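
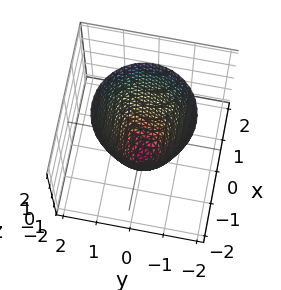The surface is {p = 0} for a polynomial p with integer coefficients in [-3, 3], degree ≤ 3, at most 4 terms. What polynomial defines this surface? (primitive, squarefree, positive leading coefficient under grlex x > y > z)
The degree is 2 — a generic line meets the surface in up to 2 points.
By symmetry, the z-axis is an axis of rotation, so x and y enter only as x² + y².
Checking where it meets the axes: the y-axis gridline crossings are at y ∈ {-1, 1}; a circular section at z = -1 has radius between 0 and 1; it meets the z-axis at z = -2 (among the integer gridlines); among the integer gridlines, it crosses the x-axis at x ∈ {-1, 1}.
These observations pin down the coefficients.

2*x^2 + 2*y^2 - z - 2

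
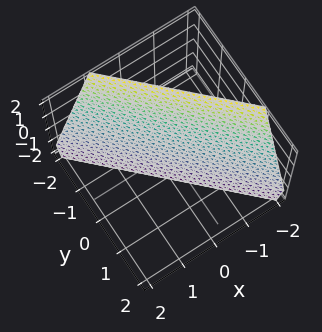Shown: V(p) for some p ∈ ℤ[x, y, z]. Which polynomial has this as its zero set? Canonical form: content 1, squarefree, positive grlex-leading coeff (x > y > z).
First, deg p = 1.
Next, reading off the gridlines: it crosses the z-axis at the gridline z = -2.
Finally, together with the visible shape, these determine p as stated.

3*x + 3*y + z + 2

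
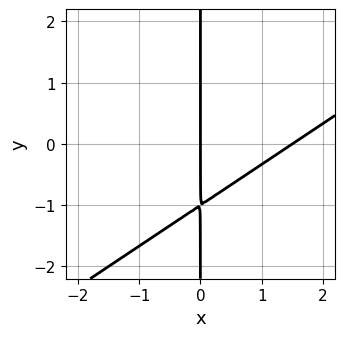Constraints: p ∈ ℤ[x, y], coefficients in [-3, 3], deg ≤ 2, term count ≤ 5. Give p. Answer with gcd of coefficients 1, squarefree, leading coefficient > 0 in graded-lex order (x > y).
2*x^2 - 3*x*y - 3*x

(a) deg p = 2. The shape is more complex than any degree-1 curve.
(b) Observable constraints: it meets the x-axis at x = 0 (among the integer gridlines); the visible y-axis segment lies entirely on the curve.
(c) The integer polynomial consistent with all of this is the stated p.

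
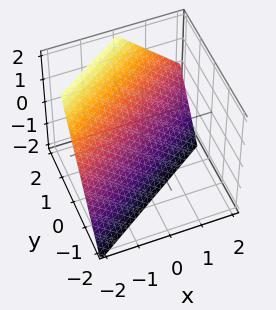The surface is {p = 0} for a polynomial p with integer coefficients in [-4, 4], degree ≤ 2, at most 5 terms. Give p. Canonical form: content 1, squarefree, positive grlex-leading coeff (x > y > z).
1. Degree: every cross-section is a straight line — this is a plane, so deg p = 1.
2. Observable constraints: it crosses the z-axis at the gridline z = -1; it meets the x-axis at x = -1 (among the integer gridlines).
3. Solving for integer coefficients yields p as stated.

2*x - 3*y + 2*z + 2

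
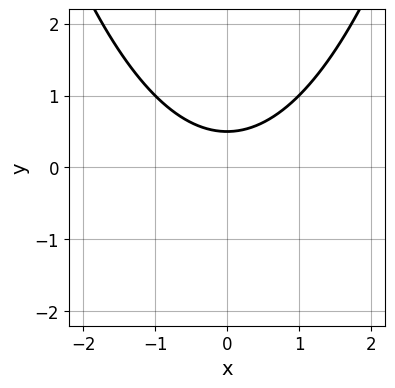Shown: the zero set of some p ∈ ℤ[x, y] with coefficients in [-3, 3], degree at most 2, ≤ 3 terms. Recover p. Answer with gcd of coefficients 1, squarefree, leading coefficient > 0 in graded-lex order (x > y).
(a) deg p = 2.
(b) Symmetries: mirror symmetry x ↦ −x ⇒ only even powers of x.
(c) From the axis intercepts and sections: it misses every integer gridline on the x-axis.
(d) Assembling these constraints gives the stated polynomial.

x^2 - 2*y + 1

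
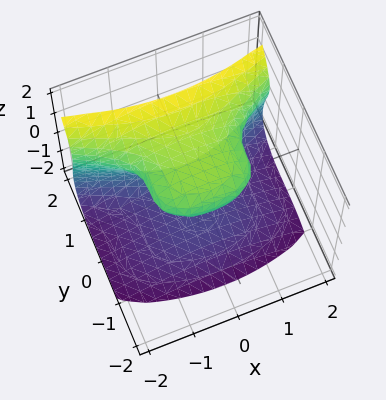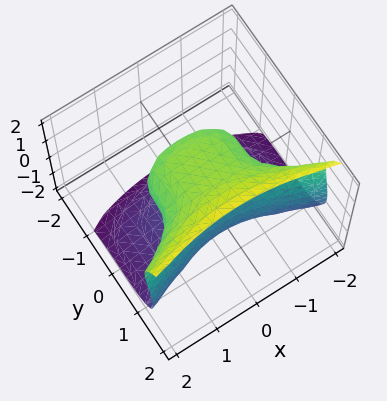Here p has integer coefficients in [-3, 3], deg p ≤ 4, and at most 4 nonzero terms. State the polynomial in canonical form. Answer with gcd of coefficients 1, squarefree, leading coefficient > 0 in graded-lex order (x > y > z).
2*y^3 - z^3 - x^2 + 2*z

Degree: the shape is more complex than any degree-2 surface, so deg p = 3.
Against the integer gridlines: it meets the y-axis at y = 0 (among the integer gridlines); it crosses the x-axis at the gridline x = 0; it meets the z-axis at z = 0 (among the integer gridlines).
Putting this together gives p.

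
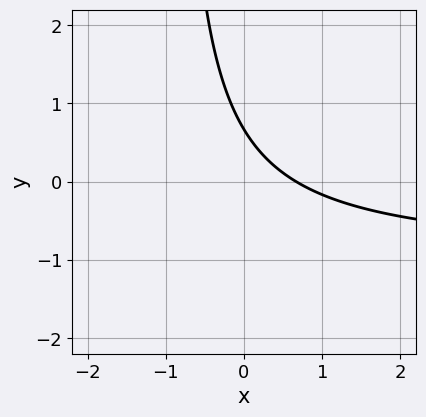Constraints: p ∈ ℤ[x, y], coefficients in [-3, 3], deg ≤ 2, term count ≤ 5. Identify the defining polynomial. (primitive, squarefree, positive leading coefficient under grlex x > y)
3*x*y + 3*x + 3*y - 2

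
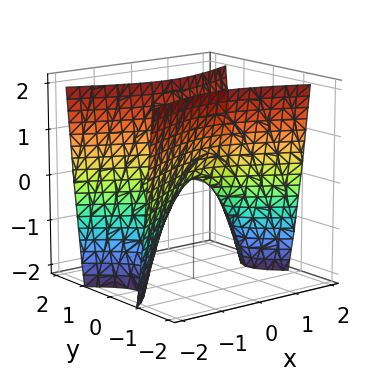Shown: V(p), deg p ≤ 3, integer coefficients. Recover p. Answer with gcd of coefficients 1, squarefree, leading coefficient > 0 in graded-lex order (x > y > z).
First, the degree is 2 — a saddle surface; a quadric.
Next, symmetries: the x ↦ −x reflection is a symmetry, so x appears only in even powers; it's symmetric under y → −y, forcing even powers of y.
Next, checking where it meets the axes: one y-axis crossing is at y = 0; it meets the z-axis at z = 0 (among the integer gridlines); it crosses the x-axis at the gridline x = 0.
Finally, putting this together gives p.

x^2 - 3*y^2 + z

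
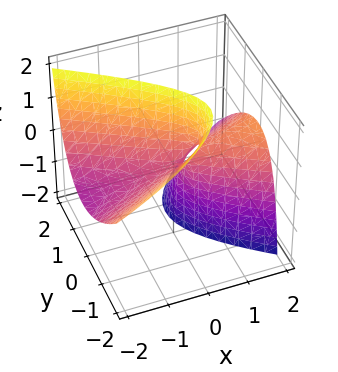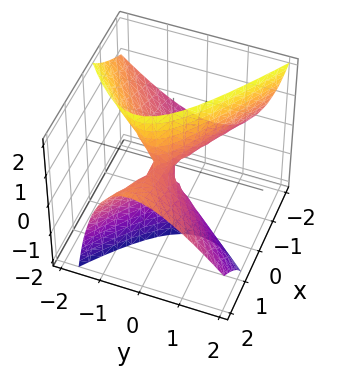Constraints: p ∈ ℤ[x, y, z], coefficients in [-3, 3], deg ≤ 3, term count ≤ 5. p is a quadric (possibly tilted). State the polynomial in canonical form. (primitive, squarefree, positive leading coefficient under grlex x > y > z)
x^2 - 3*x*z - 3*y^2 - 2*y*z + z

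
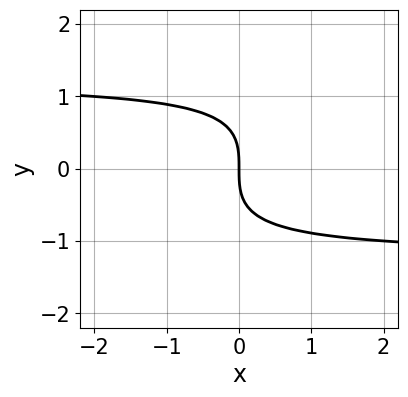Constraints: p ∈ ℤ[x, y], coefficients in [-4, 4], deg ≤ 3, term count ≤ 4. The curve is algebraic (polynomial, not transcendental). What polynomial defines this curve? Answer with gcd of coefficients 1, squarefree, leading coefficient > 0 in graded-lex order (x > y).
2*x*y^2 - 2*y^3 - 3*x

deg p = 3.
From the axis intercepts and sections: it crosses the x-axis at the gridline x = 0; one y-axis crossing is at y = 0.
Assembling these constraints gives the stated polynomial.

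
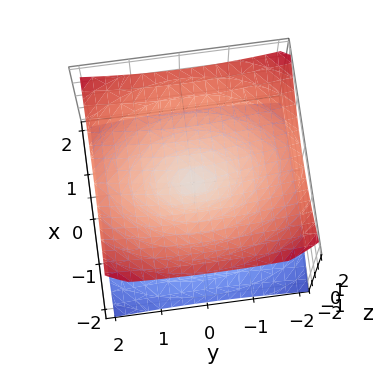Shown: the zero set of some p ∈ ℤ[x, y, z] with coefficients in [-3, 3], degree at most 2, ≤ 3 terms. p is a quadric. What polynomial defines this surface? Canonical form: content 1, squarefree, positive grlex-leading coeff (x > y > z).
Degree: a double cone through the origin; a quadric, so deg p = 2.
Symmetries: the x ↦ −x reflection is a symmetry, so x appears only in even powers; it's symmetric under y → −y, forcing even powers of y; the z ↦ −z reflection is a symmetry, so z appears only in even powers.
From the visible intercepts: it meets the y-axis at y = 0 (among the integer gridlines); it crosses the x-axis at the gridline x = 0.
These observations pin down the coefficients.

2*x^2 + y^2 - 3*z^2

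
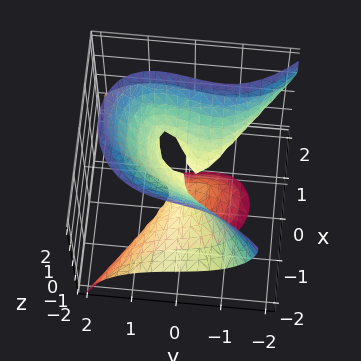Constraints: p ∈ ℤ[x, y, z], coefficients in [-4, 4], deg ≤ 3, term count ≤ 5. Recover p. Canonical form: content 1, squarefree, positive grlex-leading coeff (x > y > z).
3*x^2*z + 2*y^3 - z^3 - 2*x*y - z^2

The degree is 3 — the shape is more complex than any degree-2 surface.
Checking where it meets the axes: among the integer gridlines, it crosses the z-axis at z ∈ {-1, 0}; one y-axis crossing is at y = 0.
Fitting integer coefficients to these (and the overall shape) gives p.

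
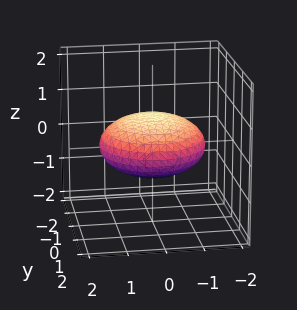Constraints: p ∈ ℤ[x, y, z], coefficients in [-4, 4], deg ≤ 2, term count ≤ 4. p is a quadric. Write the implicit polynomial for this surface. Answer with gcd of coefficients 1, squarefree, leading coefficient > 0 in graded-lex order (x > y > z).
x^2 + y^2 + 3*z^2 - 2

1. The degree is 2 — bounded and convex; a quadric.
2. Symmetries: rotational symmetry about the z-axis ⇒ p depends on x, y only through x² + y²; it's symmetric under z → −z, forcing even powers of z.
3. From the visible intercepts: a circular section at z = 0 has radius between 1 and 2.
4. Solving for integer coefficients yields p as stated.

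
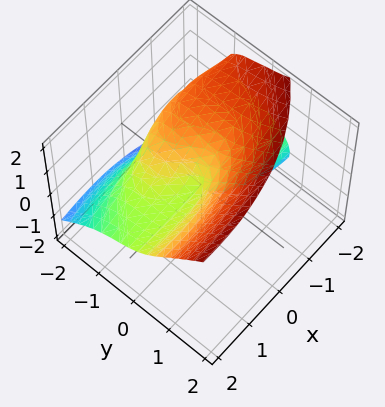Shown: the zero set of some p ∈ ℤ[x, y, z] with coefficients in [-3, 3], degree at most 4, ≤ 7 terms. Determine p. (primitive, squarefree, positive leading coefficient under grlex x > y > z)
1. deg p = 3. A generic line meets the surface in up to 3 points.
2. Reading off the gridlines: the visible x-axis segment lies entirely on the surface; one z-axis crossing is at z = 0; one y-axis crossing is at y = 0.
3. Solving for integer coefficients yields p as stated.

x^2*y + 2*y^3 - 2*z^3 - 3*x*z + 3*y^2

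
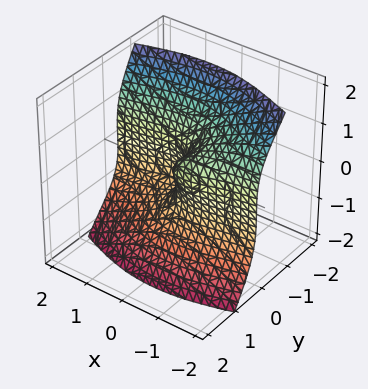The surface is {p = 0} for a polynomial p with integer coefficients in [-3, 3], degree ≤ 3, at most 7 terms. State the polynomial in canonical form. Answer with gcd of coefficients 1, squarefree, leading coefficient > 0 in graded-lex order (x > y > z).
1. deg p = 3. No degree-2 surface has this shape.
2. Observable constraints: it meets the z-axis at z = 0 (among the integer gridlines); it meets the x-axis at x = 0 (among the integer gridlines); one y-axis crossing is at y = 0.
3. Solving for integer coefficients yields p as stated.

3*x^2*y + 3*y^3 - 3*y^2*z + 2*z^3 + 2*x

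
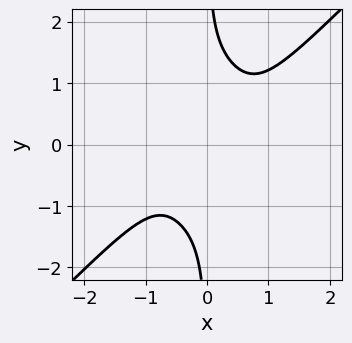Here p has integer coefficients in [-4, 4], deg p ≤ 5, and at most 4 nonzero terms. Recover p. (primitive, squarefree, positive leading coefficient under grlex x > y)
2*x^4 - x^3*y - x*y^3 + 1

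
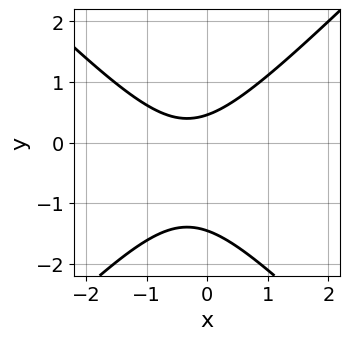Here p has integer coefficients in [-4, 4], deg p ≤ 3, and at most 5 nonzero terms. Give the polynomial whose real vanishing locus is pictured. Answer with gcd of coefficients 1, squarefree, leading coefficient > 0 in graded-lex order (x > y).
3*x^2 - 3*y^2 + 2*x - 3*y + 2

1. Degree: a generic line meets the curve in up to 2 points, so deg p = 2.
2. Observable constraints: no x-intercept at any integer in the box.
3. The integer polynomial consistent with all of this is the stated p.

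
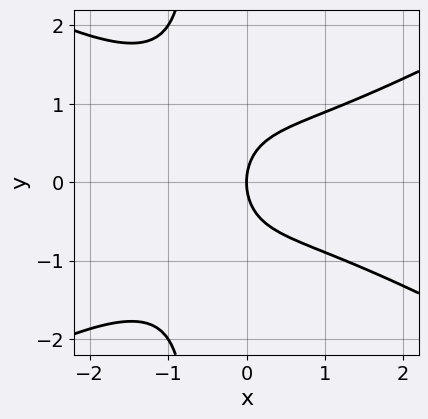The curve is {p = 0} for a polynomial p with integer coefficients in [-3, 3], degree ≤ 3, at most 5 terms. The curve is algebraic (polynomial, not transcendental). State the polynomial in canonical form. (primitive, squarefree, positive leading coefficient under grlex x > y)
Degree: the shape is more complex than any degree-2 curve, so deg p = 3.
Symmetries: mirror symmetry y ↦ −y ⇒ only even powers of y.
Against the integer gridlines: it meets the y-axis at y = 0 (among the integer gridlines); it meets the x-axis at x = 0 (among the integer gridlines).
Together with the visible shape, these determine p as stated.

x^3 - 3*x*y^2 - 2*y^2 + 3*x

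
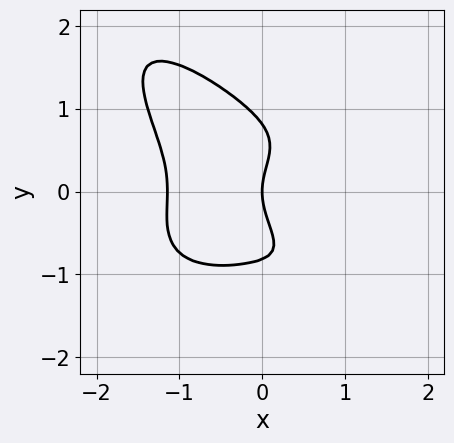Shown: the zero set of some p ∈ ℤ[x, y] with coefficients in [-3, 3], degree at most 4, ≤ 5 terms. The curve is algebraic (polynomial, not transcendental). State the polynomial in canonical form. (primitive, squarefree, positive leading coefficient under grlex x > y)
2*x^4 + 3*x*y^3 + 3*y^4 - 2*y^2 + 3*x

First, the degree is 4 — the shape is more complex than any degree-3 curve.
Then, against the integer gridlines: one x-axis crossing is at x = 0; one y-axis crossing is at y = 0.
Finally, together with the visible shape, these determine p as stated.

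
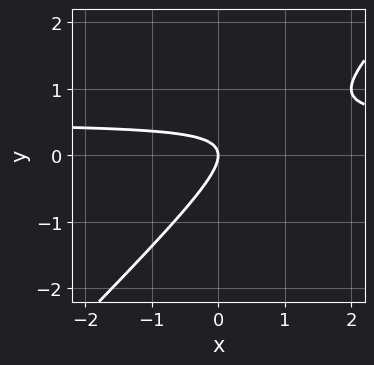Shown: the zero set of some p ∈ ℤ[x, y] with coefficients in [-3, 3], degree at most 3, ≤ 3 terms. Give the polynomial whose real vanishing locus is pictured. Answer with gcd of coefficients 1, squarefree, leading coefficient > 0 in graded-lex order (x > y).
First, the degree is 2 — no degree-1 curve has this shape.
Then, reading off the gridlines: it crosses the y-axis at the gridline y = 0; it meets the x-axis at x = 0 (among the integer gridlines).
Finally, these observations pin down the coefficients.

2*x*y - 2*y^2 - x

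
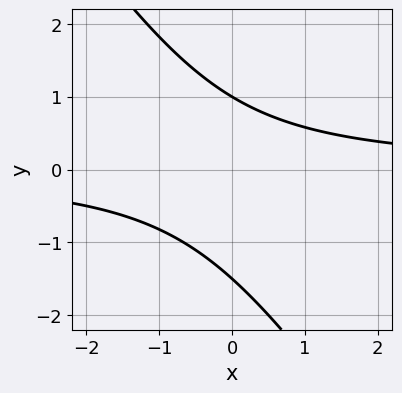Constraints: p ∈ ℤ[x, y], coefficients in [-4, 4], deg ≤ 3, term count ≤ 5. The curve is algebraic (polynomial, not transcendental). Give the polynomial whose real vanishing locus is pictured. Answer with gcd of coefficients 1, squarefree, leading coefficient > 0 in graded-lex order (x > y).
3*x*y + 2*y^2 + y - 3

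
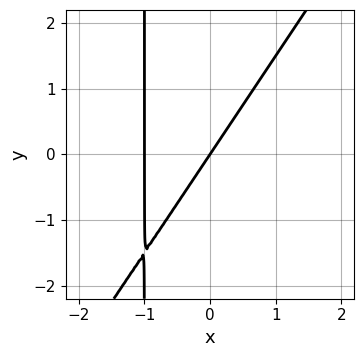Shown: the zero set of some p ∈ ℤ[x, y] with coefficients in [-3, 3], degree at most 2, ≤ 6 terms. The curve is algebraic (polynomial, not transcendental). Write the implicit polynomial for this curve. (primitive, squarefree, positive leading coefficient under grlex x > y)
3*x^2 - 2*x*y + 3*x - 2*y

First, degree: the shape is more complex than any degree-1 curve, so deg p = 2.
Then, reading off the gridlines: among the integer gridlines, it crosses the x-axis at x ∈ {-1, 0}; one y-axis crossing is at y = 0.
Finally, fitting integer coefficients to these (and the overall shape) gives p.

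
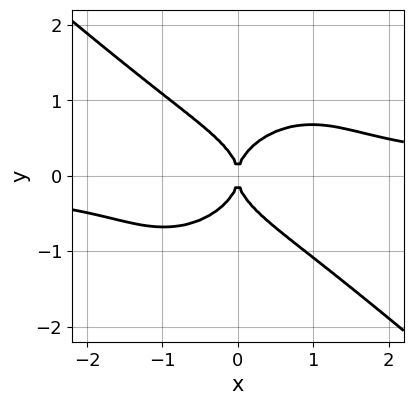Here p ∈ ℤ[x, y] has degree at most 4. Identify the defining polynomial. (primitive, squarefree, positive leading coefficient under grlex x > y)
1. Degree: a generic line meets the curve in up to 4 points, so deg p = 4.
2. Observable constraints: it meets the y-axis at y = 0 (among the integer gridlines); it crosses the x-axis at the gridline x = 0.
3. Together with the visible shape, these determine p as stated.

2*x^3*y + 3*y^4 - 2*x^2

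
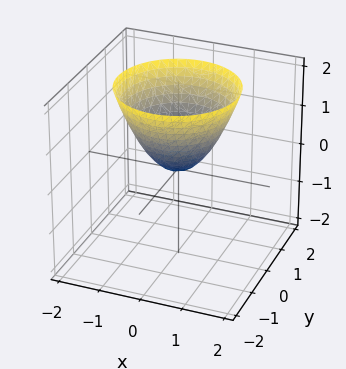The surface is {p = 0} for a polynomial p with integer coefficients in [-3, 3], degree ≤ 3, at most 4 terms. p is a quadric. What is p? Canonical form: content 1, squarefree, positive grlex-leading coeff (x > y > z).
x^2 + y^2 - z

(a) The degree is 2 — a single bowl opening along one axis; a quadric.
(b) Symmetry: the z-axis is an axis of rotation, so x and y enter only as x² + y².
(c) Against the integer gridlines: it crosses the y-axis at the gridline y = 0; a circular section at z = 1 has radius exactly 1.
(d) Fitting integer coefficients to these (and the overall shape) gives p.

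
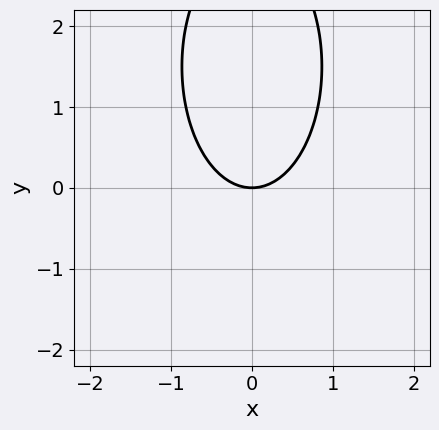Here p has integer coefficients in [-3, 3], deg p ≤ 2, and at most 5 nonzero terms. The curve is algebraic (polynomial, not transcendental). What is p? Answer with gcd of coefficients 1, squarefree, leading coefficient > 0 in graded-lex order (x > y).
3*x^2 + y^2 - 3*y

First, degree: a generic line meets the curve in up to 2 points, so deg p = 2.
Next, symmetries: it's symmetric under x → −x, forcing even powers of x.
Then, from the axis intercepts and sections: it crosses the x-axis at the gridline x = 0; it crosses the y-axis at the gridline y = 0.
Finally, putting this together gives p.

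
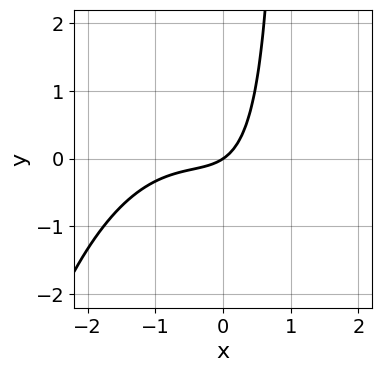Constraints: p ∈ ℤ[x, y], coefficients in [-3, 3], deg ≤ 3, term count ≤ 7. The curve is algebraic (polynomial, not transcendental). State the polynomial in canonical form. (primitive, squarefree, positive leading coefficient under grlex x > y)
Degree: a generic line meets the curve in up to 3 points, so deg p = 3.
From the axis intercepts and sections: it crosses the y-axis at the gridline y = 0; it meets the x-axis at x = 0 (among the integer gridlines).
The integer polynomial consistent with all of this is the stated p.

2*x^3 + 2*x^2 + 3*x*y + 2*x - 3*y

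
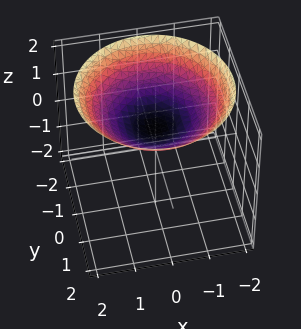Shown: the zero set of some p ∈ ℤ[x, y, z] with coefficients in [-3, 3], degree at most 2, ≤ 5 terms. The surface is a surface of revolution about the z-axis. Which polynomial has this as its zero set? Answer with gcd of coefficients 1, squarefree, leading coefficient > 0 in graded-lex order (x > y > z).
x^2 + y^2 - 3*z + 2

Degree: a generic line meets the surface in up to 2 points, so deg p = 2.
Symmetries: the z-axis is an axis of rotation, so x and y enter only as x² + y².
Against the integer gridlines: the surface avoids every integer y-axis point in the box; it misses every integer gridline on the x-axis; a circular section at z = 1 has radius exactly 1.
Matching integer coefficients to the picture gives p.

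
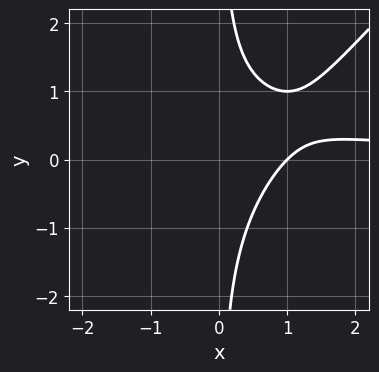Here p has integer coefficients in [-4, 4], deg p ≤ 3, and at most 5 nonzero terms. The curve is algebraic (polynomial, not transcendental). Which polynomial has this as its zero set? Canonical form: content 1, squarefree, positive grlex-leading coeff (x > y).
x^2*y - x*y^2 - x + 1

1. The degree is 3 — no degree-2 curve has this shape.
2. Reading off the gridlines: it crosses the x-axis at the gridline x = 1; it misses every integer gridline on the y-axis.
3. Putting this together gives p.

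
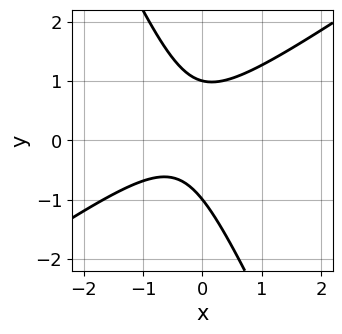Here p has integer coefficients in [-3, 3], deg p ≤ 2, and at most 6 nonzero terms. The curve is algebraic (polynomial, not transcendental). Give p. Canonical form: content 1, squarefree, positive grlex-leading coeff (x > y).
3*x^2 - 3*x*y - 2*y^2 + 2*x + 2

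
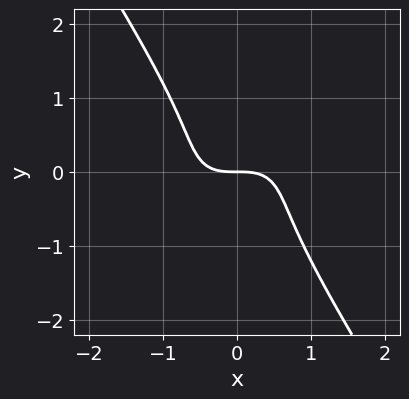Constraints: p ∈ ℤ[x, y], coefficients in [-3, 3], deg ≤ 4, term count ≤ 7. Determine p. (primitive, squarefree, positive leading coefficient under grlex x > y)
2*x^3 - 2*x^2*y + x*y^2 + 2*y^3 + 2*y

1. deg p = 3.
2. Against the integer gridlines: it meets the x-axis at x = 0 (among the integer gridlines); it meets the y-axis at y = 0 (among the integer gridlines).
3. Assembling these constraints gives the stated polynomial.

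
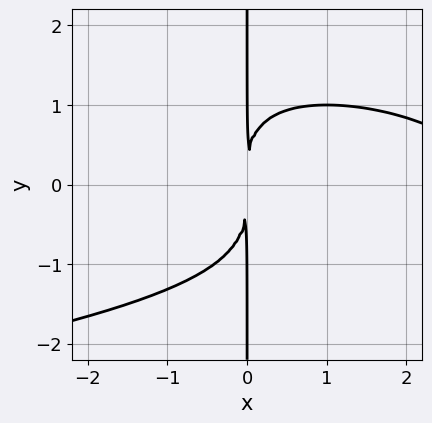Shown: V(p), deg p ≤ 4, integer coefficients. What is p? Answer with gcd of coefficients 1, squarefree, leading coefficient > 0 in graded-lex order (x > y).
deg p = 4. A generic line meets the curve in up to 4 points.
Observable constraints: every point of the y-axis in the box is on the curve.
Solving for integer coefficients yields p as stated.

x^2*y^2 + x*y^3 + x^3 - 3*x^2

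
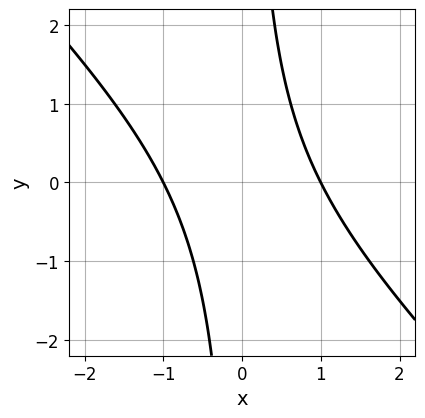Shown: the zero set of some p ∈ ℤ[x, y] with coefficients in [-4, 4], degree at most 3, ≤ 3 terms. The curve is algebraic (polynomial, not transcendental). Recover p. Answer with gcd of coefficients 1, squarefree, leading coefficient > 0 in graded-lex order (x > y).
First, deg p = 2. The shape is more complex than any degree-1 curve.
Next, against the integer gridlines: the x-axis gridline crossings are at x ∈ {-1, 1}; it misses every integer gridline on the y-axis.
Finally, assembling these constraints gives the stated polynomial.

x^2 + x*y - 1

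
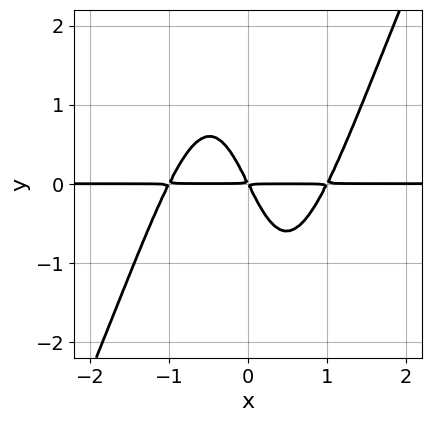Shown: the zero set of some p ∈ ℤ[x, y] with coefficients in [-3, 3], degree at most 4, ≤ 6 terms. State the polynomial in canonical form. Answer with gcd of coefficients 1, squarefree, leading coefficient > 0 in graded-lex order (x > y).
2*x^3*y - x^2*y^2 - 2*x*y - y^2

First, the degree is 4 — a generic line meets the curve in up to 4 points.
Then, checking where it meets the axes: the visible x-axis segment lies entirely on the curve.
Finally, together with the visible shape, these determine p as stated.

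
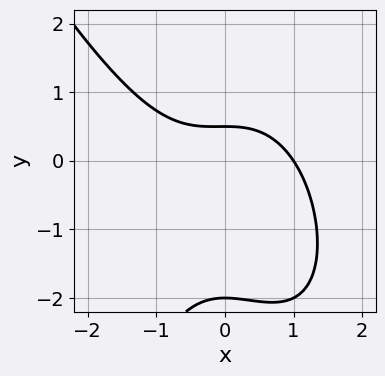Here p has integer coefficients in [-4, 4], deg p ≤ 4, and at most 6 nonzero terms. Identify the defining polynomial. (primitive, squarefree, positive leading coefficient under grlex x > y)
2*x^3 + x^2*y + 2*y^2 + 3*y - 2

(a) The degree is 3 — a generic line meets the curve in up to 3 points.
(b) Checking where it meets the axes: it crosses the y-axis at the gridline y = -2; it meets the x-axis at x = 1 (among the integer gridlines).
(c) Assembling these constraints gives the stated polynomial.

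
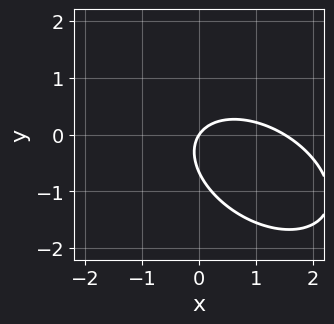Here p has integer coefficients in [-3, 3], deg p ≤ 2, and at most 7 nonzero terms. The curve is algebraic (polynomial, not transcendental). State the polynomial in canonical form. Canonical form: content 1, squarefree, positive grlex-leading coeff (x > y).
(a) Degree: the shape is more complex than any degree-1 curve, so deg p = 2.
(b) From the axis intercepts and sections: one x-axis crossing is at x = 0; it crosses the y-axis at the gridline y = 0.
(c) Solving for integer coefficients yields p as stated.

2*x^2 + 2*x*y + 3*y^2 - 3*x + 2*y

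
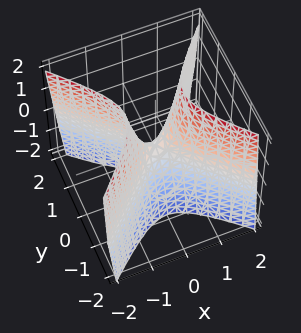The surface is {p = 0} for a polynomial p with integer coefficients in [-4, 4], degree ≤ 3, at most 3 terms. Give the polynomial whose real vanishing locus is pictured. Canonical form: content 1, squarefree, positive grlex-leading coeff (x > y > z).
3*x^2 - 3*y^2 - z

(a) The degree is 2 — a hyperbolic paraboloid; a quadric.
(b) Symmetries: the x ↦ −x reflection is a symmetry, so x appears only in even powers; it's symmetric under y → −y, forcing even powers of y.
(c) From the axis intercepts and sections: it crosses the y-axis at the gridline y = 0; one x-axis crossing is at x = 0.
(d) Together with the visible shape, these determine p as stated.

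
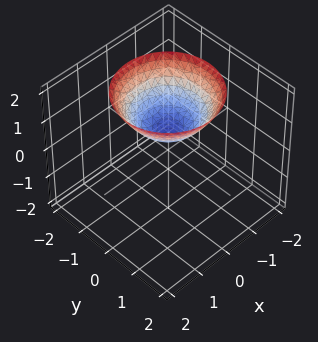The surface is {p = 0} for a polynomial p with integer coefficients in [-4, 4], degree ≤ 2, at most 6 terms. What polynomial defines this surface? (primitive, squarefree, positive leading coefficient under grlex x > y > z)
First, the degree is 2 — the shape is more complex than any degree-1 surface.
Next, symmetries: rotational symmetry about the z-axis ⇒ p depends on x, y only through x² + y².
Then, reading off the gridlines: a circular section at z = 2 has radius between 1 and 2; no y-intercept at any integer in the box.
Finally, together with the visible shape, these determine p as stated.

2*x^2 + 2*y^2 - 3*z + 2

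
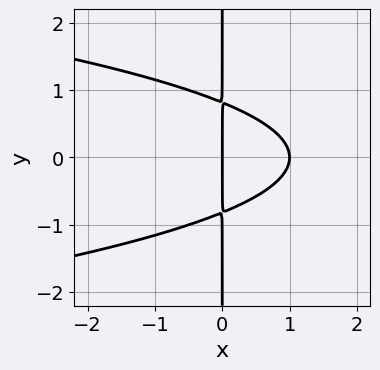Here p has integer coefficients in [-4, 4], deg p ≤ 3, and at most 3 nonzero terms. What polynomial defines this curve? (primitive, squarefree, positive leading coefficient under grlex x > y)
First, degree: no degree-2 curve has this shape, so deg p = 3.
Then, symmetries: it's symmetric under y → −y, forcing even powers of y.
Then, from the axis intercepts and sections: among the integer gridlines, it crosses the x-axis at x ∈ {0, 1}; the visible y-axis segment lies entirely on the curve.
Finally, the integer polynomial consistent with all of this is the stated p.

3*x*y^2 + 2*x^2 - 2*x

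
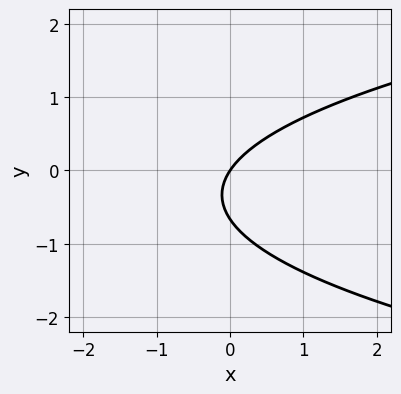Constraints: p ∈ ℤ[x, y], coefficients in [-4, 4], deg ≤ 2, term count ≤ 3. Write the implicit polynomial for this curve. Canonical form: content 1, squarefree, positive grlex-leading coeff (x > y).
The degree is 2 — the shape is more complex than any degree-1 curve.
Reading off the gridlines: one x-axis crossing is at x = 0; one y-axis crossing is at y = 0.
Putting this together gives p.

3*y^2 - 3*x + 2*y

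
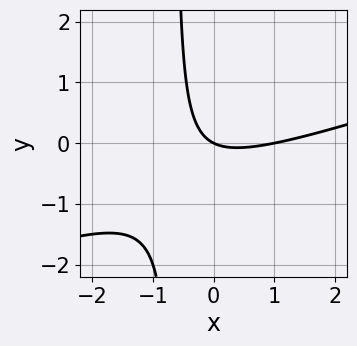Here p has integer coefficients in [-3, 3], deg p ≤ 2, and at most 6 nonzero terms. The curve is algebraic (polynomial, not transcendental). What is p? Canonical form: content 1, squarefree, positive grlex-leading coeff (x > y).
x^2 - 3*x*y - x - 2*y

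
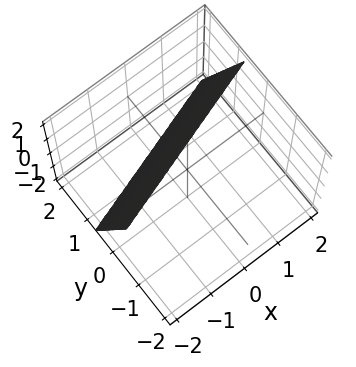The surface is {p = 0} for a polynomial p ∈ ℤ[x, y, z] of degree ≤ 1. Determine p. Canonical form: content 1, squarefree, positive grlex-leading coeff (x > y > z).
First, degree: the surface is flat (a plane), so deg p = 1.
Next, against the integer gridlines: one x-axis crossing is at x = -2; one z-axis crossing is at z = 2.
Finally, together with the visible shape, these determine p as stated.

x - 3*y - z + 2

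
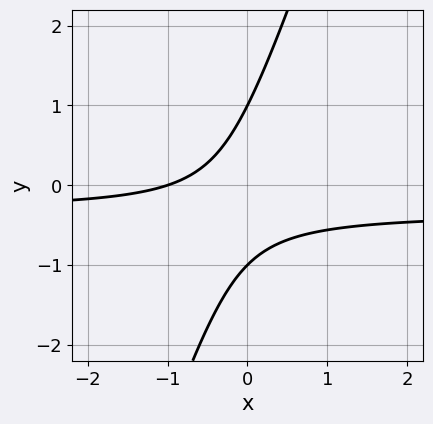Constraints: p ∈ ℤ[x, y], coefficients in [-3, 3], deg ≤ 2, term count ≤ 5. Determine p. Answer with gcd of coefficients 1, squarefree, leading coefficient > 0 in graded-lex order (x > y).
3*x*y - y^2 + x + 1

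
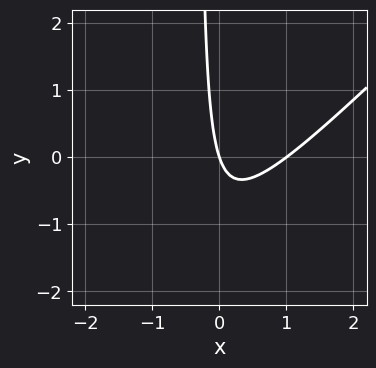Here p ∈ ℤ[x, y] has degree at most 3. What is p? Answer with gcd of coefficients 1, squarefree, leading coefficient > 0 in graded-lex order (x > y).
deg p = 2.
Checking where it meets the axes: it crosses the y-axis at the gridline y = 0; the x-axis gridline crossings are at x ∈ {0, 1}.
Putting this together gives p.

3*x^2 - 3*x*y - 3*x - y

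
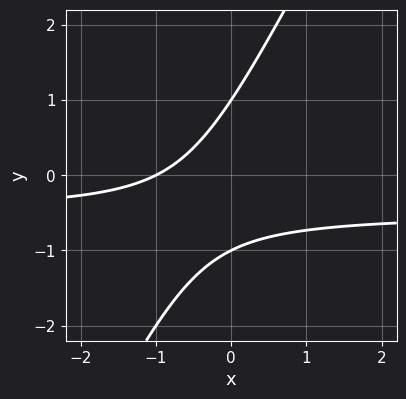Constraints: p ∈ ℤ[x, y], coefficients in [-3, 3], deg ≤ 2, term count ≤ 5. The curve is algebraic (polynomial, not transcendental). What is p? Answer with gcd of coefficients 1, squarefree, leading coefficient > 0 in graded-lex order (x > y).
2*x*y - y^2 + x + 1

(a) deg p = 2.
(b) From the axis intercepts and sections: one x-axis crossing is at x = -1; among the integer gridlines, it crosses the y-axis at y ∈ {-1, 1}.
(c) Together with the visible shape, these determine p as stated.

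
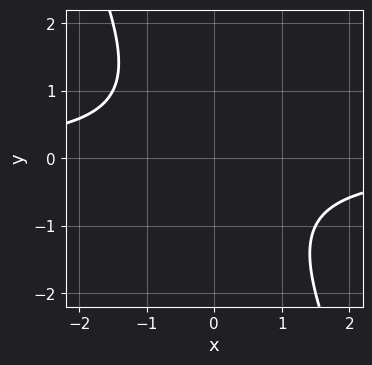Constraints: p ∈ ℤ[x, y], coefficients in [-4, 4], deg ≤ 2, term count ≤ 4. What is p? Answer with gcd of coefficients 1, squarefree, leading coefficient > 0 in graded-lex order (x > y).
The degree is 2 — the shape is more complex than any degree-1 curve.
Against the integer gridlines: it misses every integer gridline on the y-axis; the curve avoids every integer x-axis point in the box.
Assembling these constraints gives the stated polynomial.

2*x*y + y^2 + 2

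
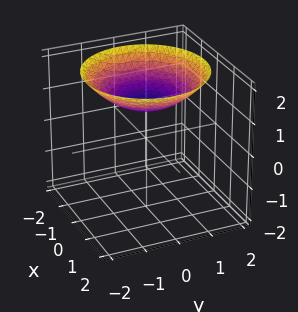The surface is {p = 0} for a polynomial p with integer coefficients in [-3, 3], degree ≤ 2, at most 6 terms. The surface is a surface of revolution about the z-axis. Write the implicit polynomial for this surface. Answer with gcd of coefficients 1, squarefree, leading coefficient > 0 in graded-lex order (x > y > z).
x^2 + y^2 - 3*z + 3

The degree is 2 — the shape is more complex than any degree-1 surface.
By symmetry, every cross-section ⟂ z is a circle, so x, y appear only via x² + y².
Against the integer gridlines: it misses every integer gridline on the y-axis; it crosses the z-axis at the gridline z = 1.
Matching integer coefficients to the picture gives p.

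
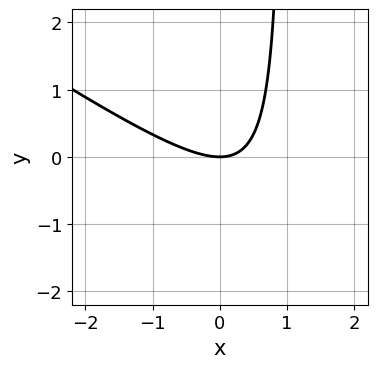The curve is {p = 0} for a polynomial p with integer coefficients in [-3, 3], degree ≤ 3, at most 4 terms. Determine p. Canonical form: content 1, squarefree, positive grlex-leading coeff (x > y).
deg p = 2. The shape is more complex than any degree-1 curve.
Checking where it meets the axes: it meets the y-axis at y = 0 (among the integer gridlines); it meets the x-axis at x = 0 (among the integer gridlines).
Fitting integer coefficients to these (and the overall shape) gives p.

2*x^2 + 3*x*y - 3*y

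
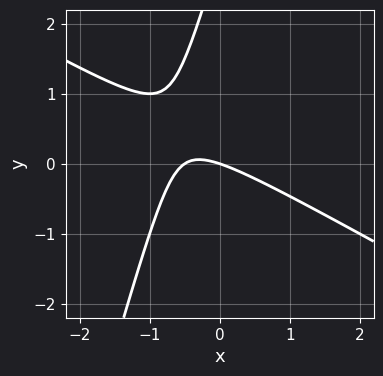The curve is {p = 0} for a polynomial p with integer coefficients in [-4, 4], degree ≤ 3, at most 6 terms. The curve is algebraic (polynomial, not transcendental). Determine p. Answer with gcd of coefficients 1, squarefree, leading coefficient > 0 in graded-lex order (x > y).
2*x^2 + 3*x*y - y^2 + x + 3*y

1. The degree is 2 — the shape is more complex than any degree-1 curve.
2. From the axis intercepts and sections: it meets the y-axis at y = 0 (among the integer gridlines); it crosses the x-axis at the gridline x = 0.
3. Assembling these constraints gives the stated polynomial.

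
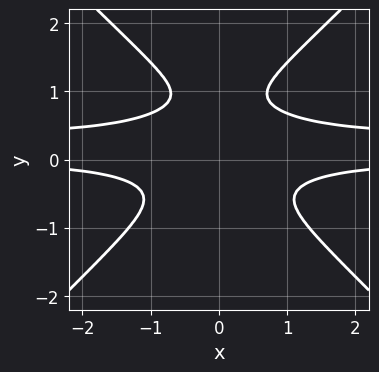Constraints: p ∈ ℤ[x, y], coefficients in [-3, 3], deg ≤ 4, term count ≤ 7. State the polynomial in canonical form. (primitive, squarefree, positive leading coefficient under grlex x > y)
3*x^2*y^2 - 3*y^4 - x^2*y + 3*y^3 - 1

(a) deg p = 4.
(b) Symmetries: the x ↦ −x reflection is a symmetry, so x appears only in even powers.
(c) Reading off the gridlines: the curve avoids every integer y-axis point in the box; it misses every integer gridline on the x-axis.
(d) These observations pin down the coefficients.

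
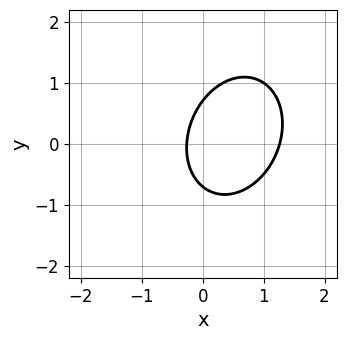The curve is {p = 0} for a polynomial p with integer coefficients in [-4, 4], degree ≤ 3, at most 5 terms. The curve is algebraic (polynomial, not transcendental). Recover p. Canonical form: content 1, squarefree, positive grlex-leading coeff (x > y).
3*x^2 - x*y + 2*y^2 - 3*x - 1

(a) deg p = 2.
(b) Matching integer coefficients to the picture gives p.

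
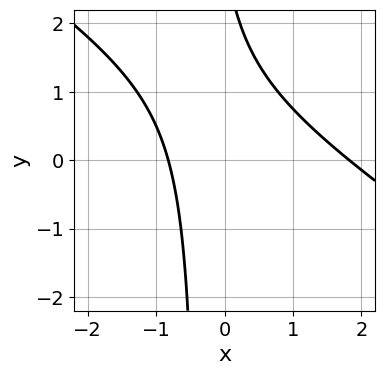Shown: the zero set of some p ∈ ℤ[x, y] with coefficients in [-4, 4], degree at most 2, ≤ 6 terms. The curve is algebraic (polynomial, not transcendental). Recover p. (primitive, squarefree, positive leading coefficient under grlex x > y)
2*x^2 + 3*x*y - 2*x + y - 3

(a) Degree: no degree-1 curve has this shape, so deg p = 2.
(b) Reading off the gridlines: it misses every integer gridline on the y-axis.
(c) Together with the visible shape, these determine p as stated.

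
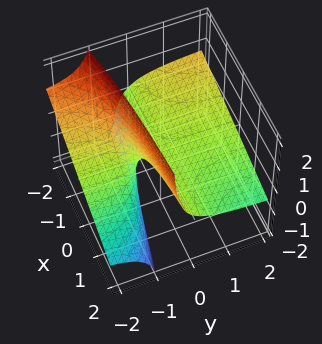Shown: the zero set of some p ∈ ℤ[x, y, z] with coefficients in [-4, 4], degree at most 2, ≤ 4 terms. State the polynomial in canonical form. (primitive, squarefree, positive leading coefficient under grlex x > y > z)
x*y + 3*y*z + 2*z

Degree: a generic line meets the surface in up to 2 points, so deg p = 2.
From the axis intercepts and sections: the visible x-axis segment lies entirely on the surface; one z-axis crossing is at z = 0.
Putting this together gives p. Check: (0, -2, 0) on the y-axis lies on the surface, and p(0, -2, 0) = 0. ✓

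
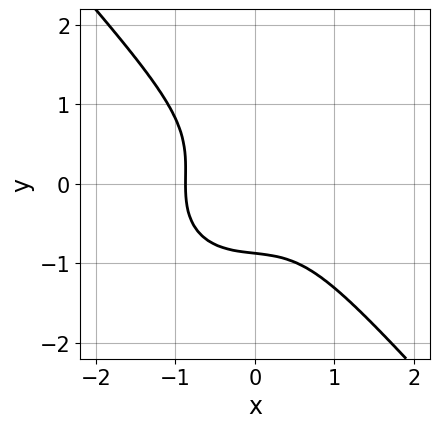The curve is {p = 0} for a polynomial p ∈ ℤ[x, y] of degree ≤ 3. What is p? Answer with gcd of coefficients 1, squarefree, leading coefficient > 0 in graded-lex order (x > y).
3*x^3 + x*y^2 + 3*y^3 + 2

(a) deg p = 3. The shape is more complex than any degree-2 curve.
(b) The integer polynomial consistent with all of this is the stated p.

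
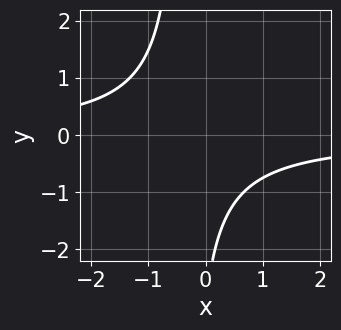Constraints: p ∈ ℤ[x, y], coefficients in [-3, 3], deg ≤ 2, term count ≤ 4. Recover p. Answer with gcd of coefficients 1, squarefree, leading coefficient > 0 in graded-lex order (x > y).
(a) The degree is 2 — the shape is more complex than any degree-1 curve.
(b) Checking where it meets the axes: no y-intercept at any integer in the box; the curve avoids every integer x-axis point in the box.
(c) Together with the visible shape, these determine p as stated.

3*x*y + y + 3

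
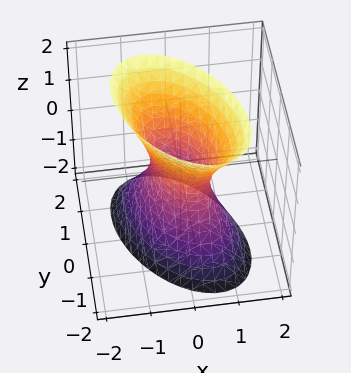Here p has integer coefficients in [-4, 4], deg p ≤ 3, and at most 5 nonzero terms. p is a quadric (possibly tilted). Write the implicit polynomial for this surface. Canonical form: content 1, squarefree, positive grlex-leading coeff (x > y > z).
3*x^2 + 2*x*y + 2*y^2 - z^2 - 1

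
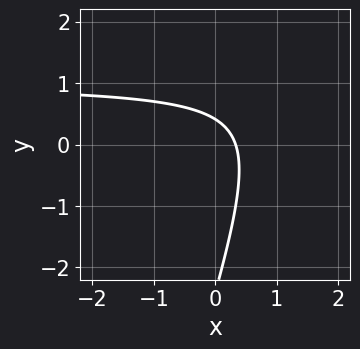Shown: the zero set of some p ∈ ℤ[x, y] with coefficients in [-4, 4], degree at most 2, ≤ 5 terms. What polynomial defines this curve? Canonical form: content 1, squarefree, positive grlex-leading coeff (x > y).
3*x*y - y^2 - 3*x - 2*y + 1

The degree is 2 — no degree-1 curve has this shape.
Solving for integer coefficients yields p as stated.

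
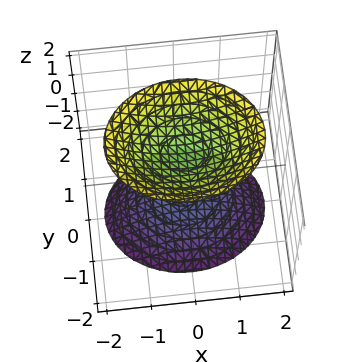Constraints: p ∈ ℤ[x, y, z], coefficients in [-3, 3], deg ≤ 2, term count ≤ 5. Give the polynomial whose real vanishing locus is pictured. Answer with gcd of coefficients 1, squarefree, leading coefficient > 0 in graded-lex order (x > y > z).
(a) There are 2 components.
(b) Degree: two sheets facing apart; a quadric, so deg p = 2.
(c) Symmetries: mirror symmetry y ↦ −y ⇒ only even powers of y; it's symmetric under x → −x, forcing even powers of x; it's symmetric under z → −z, forcing even powers of z.
(d) Against the integer gridlines: the surface avoids every integer y-axis point in the box; the surface avoids every integer x-axis point in the box.
(e) Solving for integer coefficients yields p as stated.

2*x^2 + 3*y^2 - 2*z^2 + 3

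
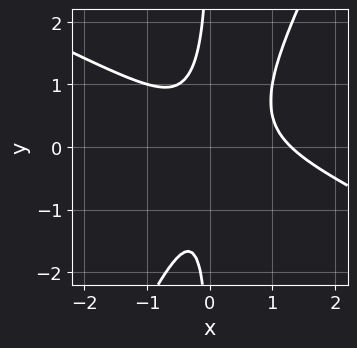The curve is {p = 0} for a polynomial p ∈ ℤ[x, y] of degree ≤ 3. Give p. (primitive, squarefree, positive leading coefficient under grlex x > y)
2*x^3 + 3*x^2*y - 2*x*y^2 - 2*x^2 - 1

(a) The degree is 3 — the shape is more complex than any degree-2 curve.
(b) Observable constraints: no y-intercept at any integer in the box.
(c) Matching integer coefficients to the picture gives p.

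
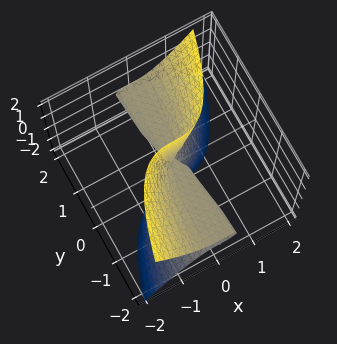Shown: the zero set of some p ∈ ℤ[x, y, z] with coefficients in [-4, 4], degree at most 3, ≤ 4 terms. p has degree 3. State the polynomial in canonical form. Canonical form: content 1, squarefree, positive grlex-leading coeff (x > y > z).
3*x^3 - 2*y*z^2 + y*z

The degree is 3 — a generic line meets the surface in up to 3 points.
Against the integer gridlines: the visible z-axis segment lies entirely on the surface; it crosses the x-axis at the gridline x = 0; every point of the y-axis in the box is on the surface.
Assembling these constraints gives the stated polynomial.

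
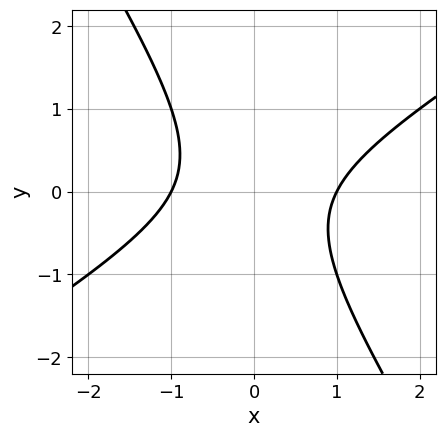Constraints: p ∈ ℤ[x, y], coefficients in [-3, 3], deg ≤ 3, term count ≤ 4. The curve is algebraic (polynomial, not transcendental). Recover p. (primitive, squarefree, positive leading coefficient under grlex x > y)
1. Degree: the shape is more complex than any degree-1 curve, so deg p = 2.
2. Against the integer gridlines: the x-axis gridline crossings are at x ∈ {-1, 1}; the curve avoids every integer y-axis point in the box.
3. Fitting integer coefficients to these (and the overall shape) gives p.

x^2 - x*y - y^2 - 1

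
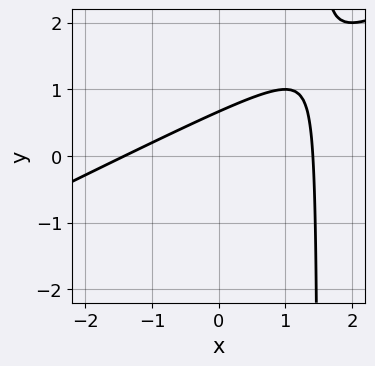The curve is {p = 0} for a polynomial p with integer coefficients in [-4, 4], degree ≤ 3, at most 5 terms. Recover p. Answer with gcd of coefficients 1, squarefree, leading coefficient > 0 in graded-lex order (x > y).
x^2 - 2*x*y + 3*y - 2

1. The degree is 2 — the shape is more complex than any degree-1 curve.
2. Putting this together gives p.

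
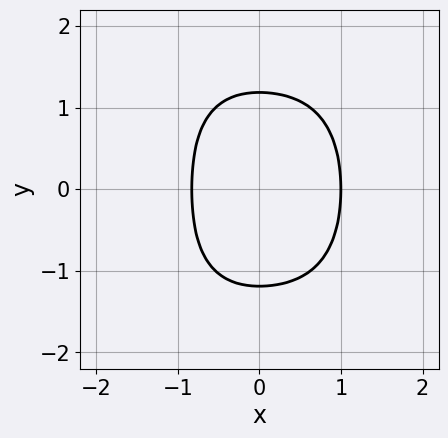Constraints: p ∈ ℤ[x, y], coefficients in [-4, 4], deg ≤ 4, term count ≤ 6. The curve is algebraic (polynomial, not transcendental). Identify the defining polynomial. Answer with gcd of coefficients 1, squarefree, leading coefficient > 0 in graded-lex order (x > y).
The degree is 4 — the shape is more complex than any degree-3 curve.
Symmetries: the y ↦ −y reflection is a symmetry, so y appears only in even powers.
Reading off the gridlines: it meets the x-axis at x = 1 (among the integer gridlines).
Solving for integer coefficients yields p as stated.

3*x^4 + 2*x^2*y^2 + y^4 - x^3 - 2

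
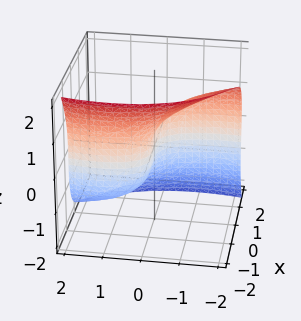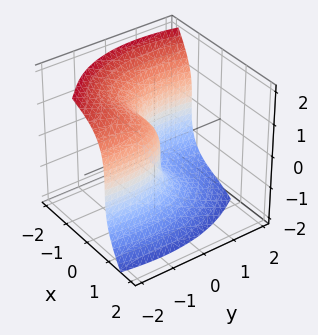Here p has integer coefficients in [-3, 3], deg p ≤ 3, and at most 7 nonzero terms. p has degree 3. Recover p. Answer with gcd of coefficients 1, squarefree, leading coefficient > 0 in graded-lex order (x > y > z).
(a) deg p = 3. A generic line meets the surface in up to 3 points.
(b) Reading off the gridlines: one y-axis crossing is at y = 0; one z-axis crossing is at z = 0; one x-axis crossing is at x = 0.
(c) These observations pin down the coefficients.

2*x^3 + x*y^2 + z^3 + x^2 + 3*y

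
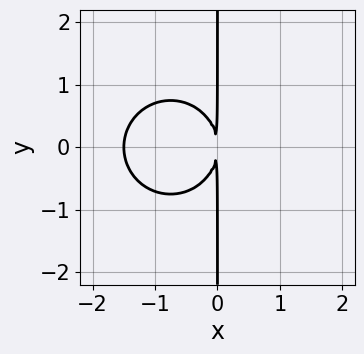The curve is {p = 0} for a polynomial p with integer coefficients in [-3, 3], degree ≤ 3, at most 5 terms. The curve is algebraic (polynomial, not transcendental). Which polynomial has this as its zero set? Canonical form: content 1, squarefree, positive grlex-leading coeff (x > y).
1. deg p = 3. No degree-2 curve has this shape.
2. Symmetries: it's symmetric under y → −y, forcing even powers of y.
3. From the visible intercepts: the visible y-axis segment lies entirely on the curve.
4. These observations pin down the coefficients.

2*x^3 + 2*x*y^2 + 3*x^2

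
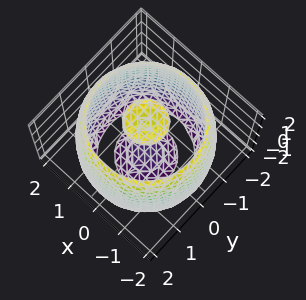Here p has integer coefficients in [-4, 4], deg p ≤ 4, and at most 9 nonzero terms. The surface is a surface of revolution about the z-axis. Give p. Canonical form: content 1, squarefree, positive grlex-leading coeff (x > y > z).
(a) The picture has 3 separate pieces. Treating them together as one polynomial.
(b) deg p = 4. No degree-3 surface has this shape.
(c) Symmetries: rotational symmetry about the z-axis ⇒ p depends on x, y only through x² + y².
(d) Checking where it meets the axes: a circular section at z = 2 has radius between 0 and 1.
(e) Assembling these constraints gives the stated polynomial.

x^4 + 2*x^2*y^2 + y^4 - 3*x^2 - 3*y^2 + z^2 - 3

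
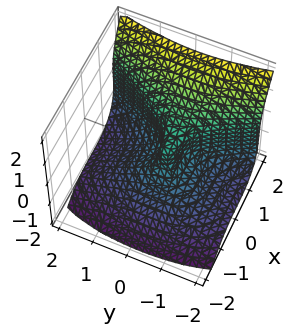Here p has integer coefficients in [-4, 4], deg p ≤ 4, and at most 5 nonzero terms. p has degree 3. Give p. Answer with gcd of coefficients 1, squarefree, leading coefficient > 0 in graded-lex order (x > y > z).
First, the degree is 3 — the shape is more complex than any degree-2 surface.
Then, from the axis intercepts and sections: it crosses the z-axis at the gridline z = 0; it crosses the y-axis at the gridline y = 0; it meets the x-axis at x = 0 (among the integer gridlines).
Finally, these observations pin down the coefficients.

3*x^3 - 2*z^3 - 2*y^2 - y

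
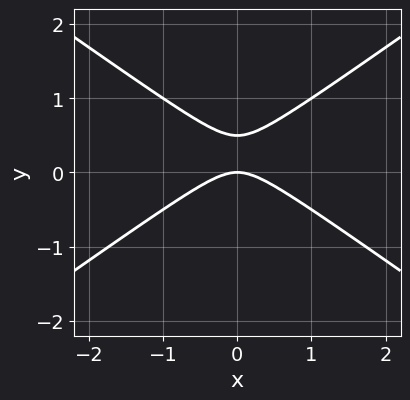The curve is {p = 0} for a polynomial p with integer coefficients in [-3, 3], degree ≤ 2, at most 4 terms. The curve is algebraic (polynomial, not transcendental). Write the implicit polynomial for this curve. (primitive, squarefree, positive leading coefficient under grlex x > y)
First, degree: a generic line meets the curve in up to 2 points, so deg p = 2.
Next, symmetries: it's symmetric under x → −x, forcing even powers of x.
Then, from the axis intercepts and sections: it crosses the y-axis at the gridline y = 0; it meets the x-axis at x = 0 (among the integer gridlines).
Finally, putting this together gives p.

x^2 - 2*y^2 + y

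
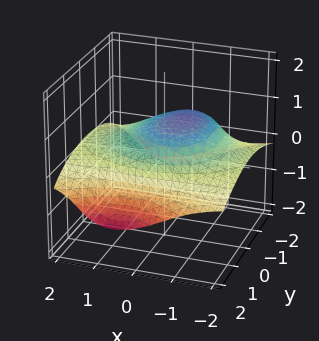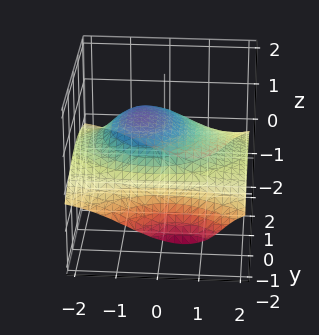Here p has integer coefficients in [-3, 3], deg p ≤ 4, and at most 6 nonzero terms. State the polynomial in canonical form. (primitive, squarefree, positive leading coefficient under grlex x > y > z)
First, deg p = 3. The shape is more complex than any degree-2 surface.
Then, from the visible intercepts: one z-axis crossing is at z = 1; it misses every integer gridline on the x-axis.
Finally, together with the visible shape, these determine p as stated.

2*x^2*z + 2*x*z^2 + 2*z^3 + y^2 - 2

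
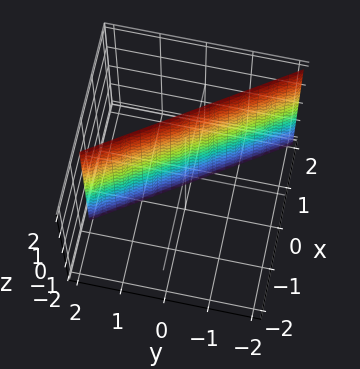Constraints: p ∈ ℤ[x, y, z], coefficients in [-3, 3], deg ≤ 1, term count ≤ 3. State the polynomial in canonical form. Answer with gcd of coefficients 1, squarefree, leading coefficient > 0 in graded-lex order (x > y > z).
(a) deg p = 1.
(b) From the axis intercepts and sections: it misses every integer gridline on the z-axis; it crosses the y-axis at the gridline y = 1.
(c) These observations pin down the coefficients.

3*x + 2*y - 2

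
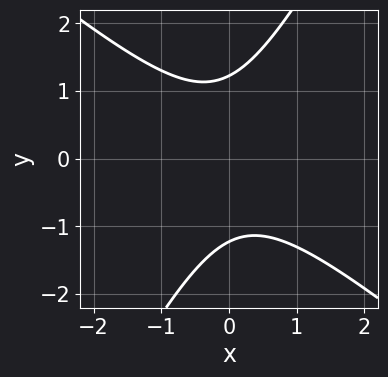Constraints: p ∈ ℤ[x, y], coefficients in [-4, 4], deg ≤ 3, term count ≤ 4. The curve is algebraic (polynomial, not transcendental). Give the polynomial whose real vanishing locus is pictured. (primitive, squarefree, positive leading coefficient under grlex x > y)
3*x^2 + 2*x*y - 2*y^2 + 3

1. deg p = 2. A generic line meets the curve in up to 2 points.
2. Against the integer gridlines: the curve avoids every integer x-axis point in the box.
3. Putting this together gives p.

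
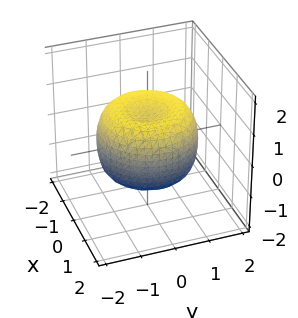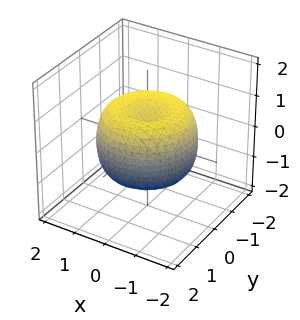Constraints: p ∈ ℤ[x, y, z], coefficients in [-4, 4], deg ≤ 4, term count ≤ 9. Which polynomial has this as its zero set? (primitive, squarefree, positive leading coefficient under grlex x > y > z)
2*x^4 + 4*x^2*y^2 + 2*y^4 - 3*x^2 - 3*y^2 + 3*z^2 - 2

The degree is 4 — no degree-3 surface has this shape.
By symmetry, the surface is invariant under rotation about z: p = q(x² + y², z).
Observable constraints: a circular section at z = -1 has radius between 0 and 1.
Putting this together gives p.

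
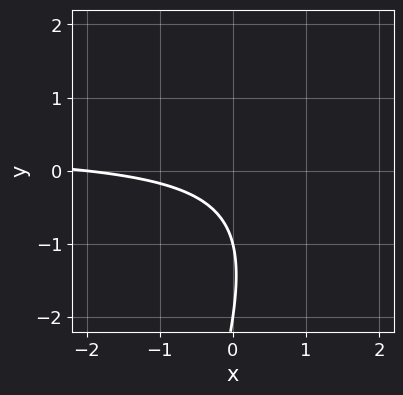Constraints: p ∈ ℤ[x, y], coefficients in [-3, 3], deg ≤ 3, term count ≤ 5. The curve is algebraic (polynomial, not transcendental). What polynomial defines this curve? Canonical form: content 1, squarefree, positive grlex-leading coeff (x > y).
3*x*y - y^2 - x - 3*y - 2

(a) The degree is 2 — a generic line meets the curve in up to 2 points.
(b) Against the integer gridlines: among the integer gridlines, it crosses the y-axis at y ∈ {-2, -1}; it crosses the x-axis at the gridline x = -2.
(c) Fitting integer coefficients to these (and the overall shape) gives p.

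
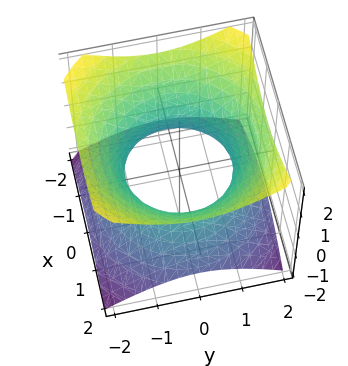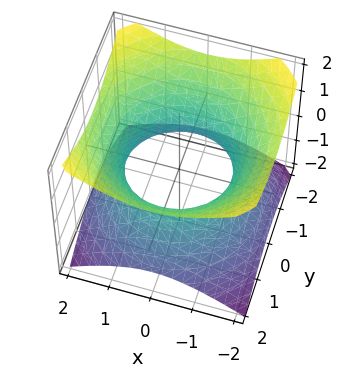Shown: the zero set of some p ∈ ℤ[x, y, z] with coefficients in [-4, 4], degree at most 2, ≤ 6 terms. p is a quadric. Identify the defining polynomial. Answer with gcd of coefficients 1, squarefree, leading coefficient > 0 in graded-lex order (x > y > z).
First, the degree is 2 — an hourglass — one-sheet hyperboloid; a quadric.
Then, symmetries: the z-axis is an axis of rotation, so x and y enter only as x² + y²; it's symmetric under z → −z, forcing even powers of z.
Next, reading off the gridlines: the surface avoids every integer z-axis point in the box; a circular section at z = 1 has radius between 1 and 2.
Finally, the integer polynomial consistent with all of this is the stated p.

2*x^2 + 2*y^2 - 3*z^2 - 3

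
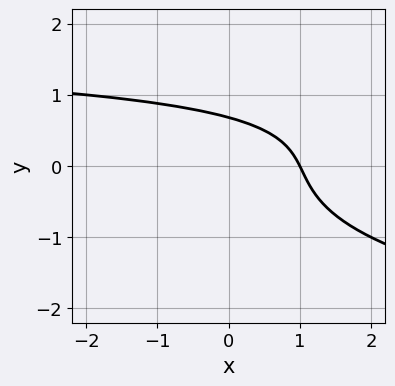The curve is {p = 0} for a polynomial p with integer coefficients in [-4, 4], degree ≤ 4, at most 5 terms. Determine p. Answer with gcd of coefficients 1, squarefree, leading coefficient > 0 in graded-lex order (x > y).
2*y^3 - x*y + 2*x + 2*y - 2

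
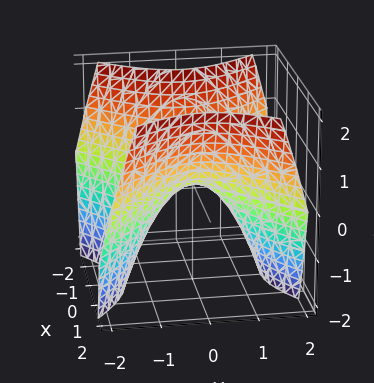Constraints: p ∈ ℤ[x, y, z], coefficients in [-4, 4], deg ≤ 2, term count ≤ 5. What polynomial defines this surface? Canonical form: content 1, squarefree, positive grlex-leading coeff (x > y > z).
First, deg p = 2.
Next, symmetries: it's symmetric under x → −x, forcing even powers of x; the y ↦ −y reflection is a symmetry, so y appears only in even powers.
Next, against the integer gridlines: it meets the y-axis at y = 0 (among the integer gridlines); one z-axis crossing is at z = 0.
Finally, these observations pin down the coefficients.

x^2 - y^2 - z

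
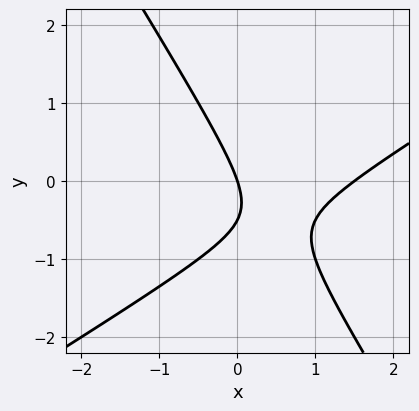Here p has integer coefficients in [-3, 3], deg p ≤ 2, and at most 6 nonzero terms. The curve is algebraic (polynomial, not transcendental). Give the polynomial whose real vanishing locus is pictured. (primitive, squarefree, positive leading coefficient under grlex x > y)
2*x^2 - 2*x*y - 2*y^2 - 3*x - y

First, the degree is 2 — no degree-1 curve has this shape.
Then, against the integer gridlines: one y-axis crossing is at y = 0; it crosses the x-axis at the gridline x = 0.
Finally, these observations pin down the coefficients.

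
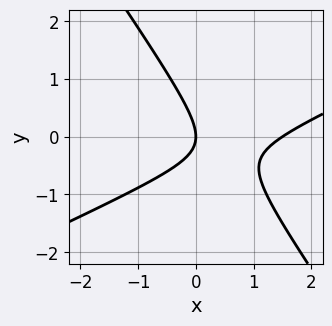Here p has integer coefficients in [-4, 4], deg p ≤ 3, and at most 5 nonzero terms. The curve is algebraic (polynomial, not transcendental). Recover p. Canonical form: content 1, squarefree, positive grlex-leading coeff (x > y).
1. The degree is 2 — no degree-1 curve has this shape.
2. Reading off the gridlines: it meets the y-axis at y = 0 (among the integer gridlines); it meets the x-axis at x = 0 (among the integer gridlines).
3. The integer polynomial consistent with all of this is the stated p.

2*x^2 - 3*x*y - 3*y^2 - 3*x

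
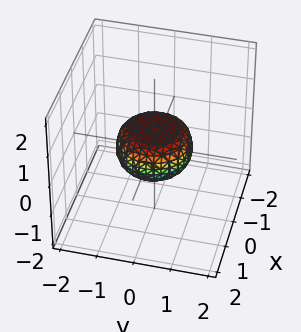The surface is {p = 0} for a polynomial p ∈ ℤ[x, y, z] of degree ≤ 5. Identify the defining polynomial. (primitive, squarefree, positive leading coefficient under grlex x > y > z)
1. Degree: no degree-3 surface has this shape, so deg p = 4.
2. Symmetry: the z-axis is an axis of rotation, so x and y enter only as x² + y².
3. Against the integer gridlines: among the integer gridlines, it crosses the x-axis at x ∈ {-1, 1}; a circular section at z = 0 has radius exactly 1.
4. The integer polynomial consistent with all of this is the stated p. Check: (0, -1, 0) on the y-axis lies on the surface, and p(0, -1, 0) = 0. ✓

2*x^4 + 4*x^2*y^2 + 2*y^4 - x^2 - y^2 + 3*z^2 - 1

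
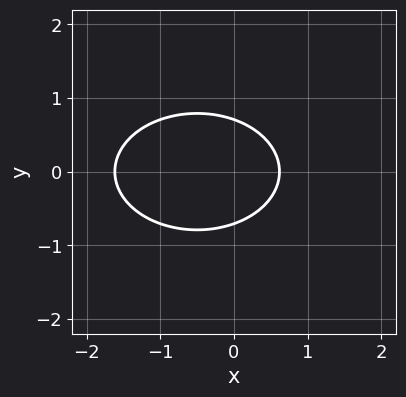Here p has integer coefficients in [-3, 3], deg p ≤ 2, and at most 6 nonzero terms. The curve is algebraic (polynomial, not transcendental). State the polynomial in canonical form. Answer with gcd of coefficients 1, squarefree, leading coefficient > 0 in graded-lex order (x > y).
x^2 + 2*y^2 + x - 1

1. The degree is 2 — a generic line meets the curve in up to 2 points.
2. Symmetries: mirror symmetry y ↦ −y ⇒ only even powers of y.
3. These observations pin down the coefficients.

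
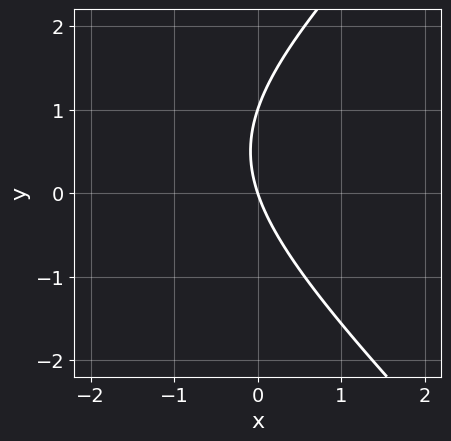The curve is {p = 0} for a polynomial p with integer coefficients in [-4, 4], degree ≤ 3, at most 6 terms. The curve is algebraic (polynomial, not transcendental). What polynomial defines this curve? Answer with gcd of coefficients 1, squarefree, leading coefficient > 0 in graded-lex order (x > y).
x^2 - y^2 + 3*x + y

1. Degree: the shape is more complex than any degree-1 curve, so deg p = 2.
2. From the visible intercepts: it crosses the x-axis at the gridline x = 0; the y-axis gridline crossings are at y ∈ {0, 1}.
3. Solving for integer coefficients yields p as stated.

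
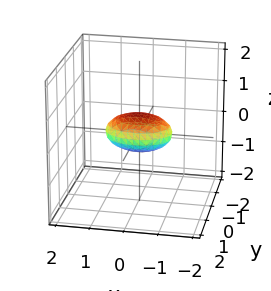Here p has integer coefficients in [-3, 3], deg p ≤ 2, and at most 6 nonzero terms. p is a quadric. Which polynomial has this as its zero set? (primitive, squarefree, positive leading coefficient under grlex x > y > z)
1. Degree: bounded and convex; a quadric, so deg p = 2.
2. Symmetries: the y ↦ −y reflection is a symmetry, so y appears only in even powers; mirror symmetry x ↦ −x ⇒ only even powers of x; the z ↦ −z reflection is a symmetry, so z appears only in even powers.
3. From the visible intercepts: the x-axis gridline crossings are at x ∈ {-1, 1}.
4. Matching integer coefficients to the picture gives p.

x^2 + 2*y^2 + 3*z^2 - 1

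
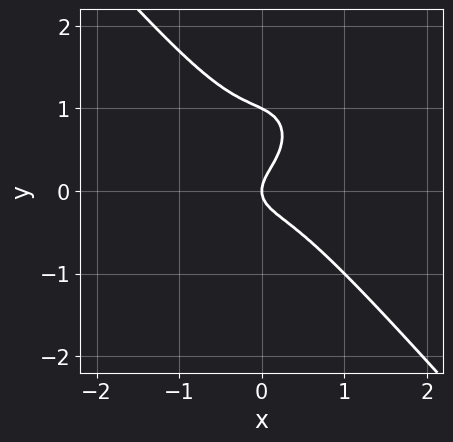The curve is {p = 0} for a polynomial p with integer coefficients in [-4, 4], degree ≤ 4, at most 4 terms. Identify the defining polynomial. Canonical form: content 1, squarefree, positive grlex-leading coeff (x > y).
3*x^3 + 2*y^3 - 2*y^2 + x

1. deg p = 3. No degree-2 curve has this shape.
2. From the axis intercepts and sections: one x-axis crossing is at x = 0; among the integer gridlines, it crosses the y-axis at y ∈ {0, 1}.
3. Putting this together gives p.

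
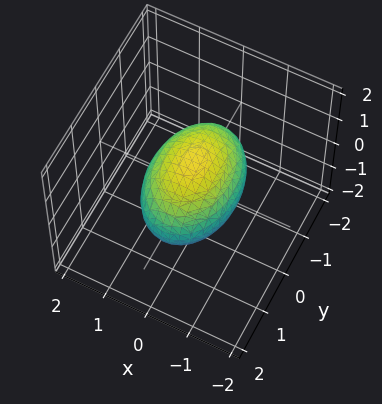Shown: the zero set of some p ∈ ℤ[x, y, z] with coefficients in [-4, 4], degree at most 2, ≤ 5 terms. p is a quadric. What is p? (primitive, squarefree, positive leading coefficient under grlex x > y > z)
deg p = 2. Bounded and convex; a quadric.
Symmetries: mirror symmetry x ↦ −x ⇒ only even powers of x; the z ↦ −z reflection is a symmetry, so z appears only in even powers; mirror symmetry y ↦ −y ⇒ only even powers of y.
From the axis intercepts and sections: among the integer gridlines, it crosses the x-axis at x ∈ {-1, 1}; among the integer gridlines, it crosses the z-axis at z ∈ {-1, 1}.
Solving for integer coefficients yields p as stated.

2*x^2 + y^2 + 2*z^2 - 2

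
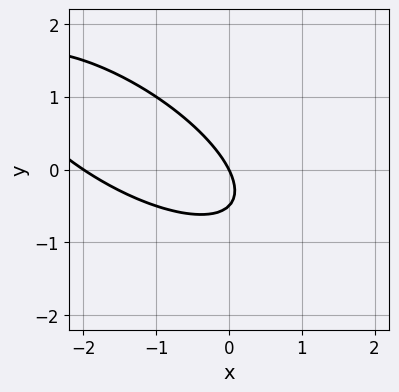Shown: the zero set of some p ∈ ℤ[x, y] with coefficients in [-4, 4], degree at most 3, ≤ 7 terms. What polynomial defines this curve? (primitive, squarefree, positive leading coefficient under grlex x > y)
1. deg p = 2. A generic line meets the curve in up to 2 points.
2. Reading off the gridlines: the x-axis gridline crossings are at x ∈ {-2, 0}; one y-axis crossing is at y = 0.
3. Matching integer coefficients to the picture gives p.

x^2 + 2*x*y + 2*y^2 + 2*x + y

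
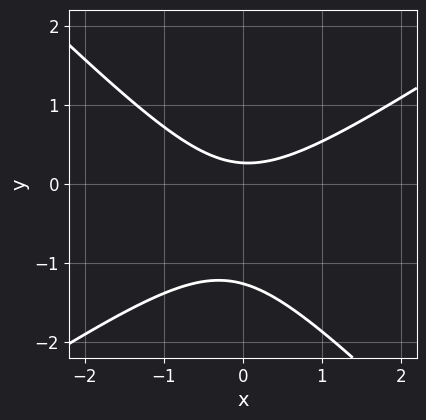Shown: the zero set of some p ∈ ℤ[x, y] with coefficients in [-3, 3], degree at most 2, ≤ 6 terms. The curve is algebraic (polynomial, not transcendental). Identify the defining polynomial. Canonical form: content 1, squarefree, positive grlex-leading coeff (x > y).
(a) deg p = 2. No degree-1 curve has this shape.
(b) From the axis intercepts and sections: no x-intercept at any integer in the box.
(c) The integer polynomial consistent with all of this is the stated p.

2*x^2 - x*y - 3*y^2 - 3*y + 1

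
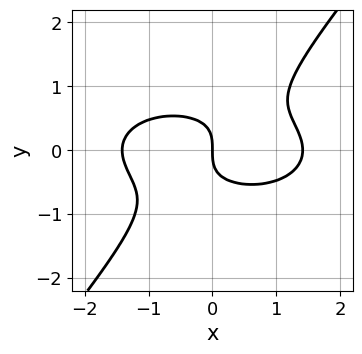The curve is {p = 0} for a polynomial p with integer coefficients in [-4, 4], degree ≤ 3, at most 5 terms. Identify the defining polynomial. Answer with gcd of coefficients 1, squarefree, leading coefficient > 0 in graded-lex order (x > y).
x^3 + 3*x*y^2 - 3*y^3 - 2*x

(a) The degree is 3 — the shape is more complex than any degree-2 curve.
(b) Checking where it meets the axes: it meets the y-axis at y = 0 (among the integer gridlines); it crosses the x-axis at the gridline x = 0.
(c) These observations pin down the coefficients.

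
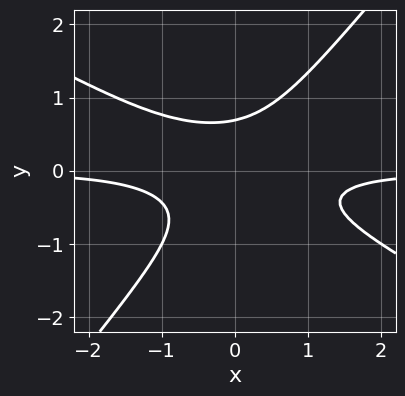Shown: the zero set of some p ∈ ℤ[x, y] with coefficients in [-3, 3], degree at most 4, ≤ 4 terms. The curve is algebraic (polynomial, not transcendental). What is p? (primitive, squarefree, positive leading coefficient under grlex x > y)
First, degree: no degree-2 curve has this shape, so deg p = 3.
Then, checking where it meets the axes: it misses every integer gridline on the x-axis.
Finally, assembling these constraints gives the stated polynomial.

2*x^2*y + 2*x*y^2 - 3*y^3 + 1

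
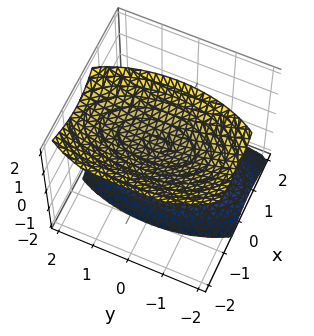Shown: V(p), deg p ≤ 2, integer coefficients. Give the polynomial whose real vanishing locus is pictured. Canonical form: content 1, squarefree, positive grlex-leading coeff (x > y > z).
(a) The picture has 2 separate pieces. They look like related sheets of one shape, so recover p as a whole.
(b) Degree: a generic line meets the surface in up to 2 points, so deg p = 2.
(c) Checking where it meets the axes: the z-axis gridline crossings are at z ∈ {-1, 1}; the surface avoids every integer y-axis point in the box; the surface avoids every integer x-axis point in the box.
(d) Matching integer coefficients to the picture gives p.

3*x^2 + 2*x*z + y^2 - 2*z^2 + 2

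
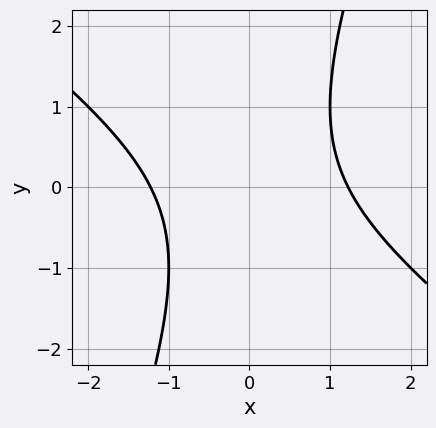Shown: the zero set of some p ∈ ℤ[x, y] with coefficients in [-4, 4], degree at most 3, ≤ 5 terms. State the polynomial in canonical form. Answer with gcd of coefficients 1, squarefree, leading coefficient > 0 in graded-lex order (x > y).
1. deg p = 2. The shape is more complex than any degree-1 curve.
2. From the visible intercepts: the curve avoids every integer y-axis point in the box.
3. Fitting integer coefficients to these (and the overall shape) gives p.

2*x^2 + 2*x*y - y^2 - 3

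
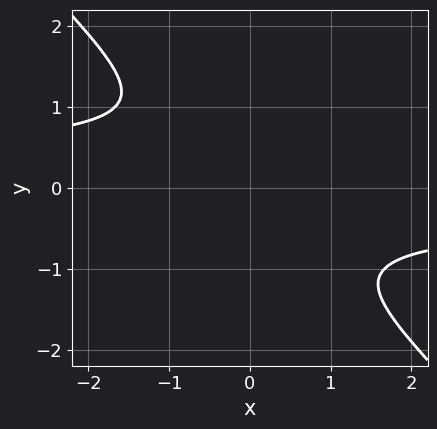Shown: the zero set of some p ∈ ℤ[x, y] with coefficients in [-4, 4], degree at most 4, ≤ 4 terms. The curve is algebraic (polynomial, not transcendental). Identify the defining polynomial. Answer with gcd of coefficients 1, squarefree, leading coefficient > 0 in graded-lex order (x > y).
3*x*y^3 + 3*y^4 + 2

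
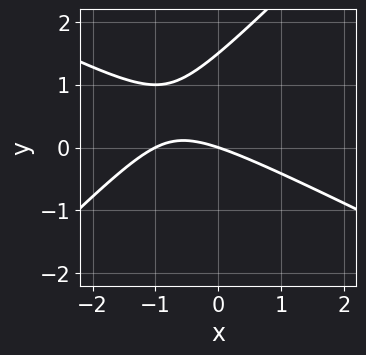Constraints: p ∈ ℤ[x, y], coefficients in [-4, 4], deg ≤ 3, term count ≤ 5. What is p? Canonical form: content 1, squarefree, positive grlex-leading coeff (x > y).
x^2 + x*y - 2*y^2 + x + 3*y

(a) Degree: the shape is more complex than any degree-1 curve, so deg p = 2.
(b) Checking where it meets the axes: among the integer gridlines, it crosses the x-axis at x ∈ {-1, 0}; it meets the y-axis at y = 0 (among the integer gridlines).
(c) Putting this together gives p.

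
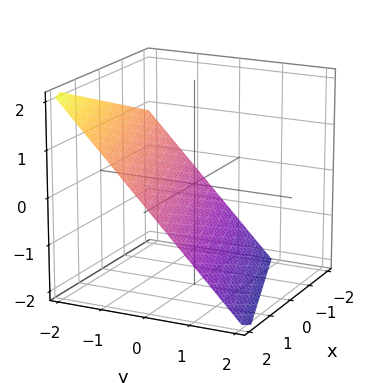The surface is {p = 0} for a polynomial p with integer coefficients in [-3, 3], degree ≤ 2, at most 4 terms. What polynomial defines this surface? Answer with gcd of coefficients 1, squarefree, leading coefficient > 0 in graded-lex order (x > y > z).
x - 3*y - 3*z - 2

Degree: every cross-section is a straight line — this is a plane, so deg p = 1.
Checking where it meets the axes: it crosses the x-axis at the gridline x = 2.
Assembling these constraints gives the stated polynomial.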